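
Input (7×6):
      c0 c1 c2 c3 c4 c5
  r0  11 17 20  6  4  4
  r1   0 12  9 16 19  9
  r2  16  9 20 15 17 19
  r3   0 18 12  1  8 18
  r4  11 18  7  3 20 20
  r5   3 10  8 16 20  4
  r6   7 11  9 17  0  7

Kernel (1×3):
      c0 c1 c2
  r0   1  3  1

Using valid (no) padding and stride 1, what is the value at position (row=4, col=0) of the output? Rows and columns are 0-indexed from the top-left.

72

The receptive field on the input at this output position is [11 18 7]. Elementwise product with the kernel and sum: 11·1 + 18·3 + 7·1.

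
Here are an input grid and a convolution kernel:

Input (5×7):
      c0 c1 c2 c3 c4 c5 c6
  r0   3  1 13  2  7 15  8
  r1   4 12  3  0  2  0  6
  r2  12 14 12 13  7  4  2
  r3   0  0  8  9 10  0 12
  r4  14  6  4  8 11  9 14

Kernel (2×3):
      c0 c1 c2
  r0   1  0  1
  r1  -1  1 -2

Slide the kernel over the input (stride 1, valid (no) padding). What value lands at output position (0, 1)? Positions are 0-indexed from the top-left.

-6

The receptive field on the input at this output position is [1 13 2 / 12 3 0]. Elementwise product with the kernel and sum: 1·1 + 2·1 + 12·-1 + 3·1 + 0·-2.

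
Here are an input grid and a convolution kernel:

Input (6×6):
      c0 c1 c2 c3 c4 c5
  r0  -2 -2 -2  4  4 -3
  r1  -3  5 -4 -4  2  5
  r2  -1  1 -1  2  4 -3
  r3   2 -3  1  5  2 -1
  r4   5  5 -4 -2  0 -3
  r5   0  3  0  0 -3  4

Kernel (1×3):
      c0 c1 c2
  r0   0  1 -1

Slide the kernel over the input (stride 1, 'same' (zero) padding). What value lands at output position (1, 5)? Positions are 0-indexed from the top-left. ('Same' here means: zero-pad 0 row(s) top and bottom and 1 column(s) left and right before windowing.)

The receptive field on the zero-padded input at this output position is [2 5 0]. Elementwise product with the kernel and sum: 5·1 + 0·-1.

5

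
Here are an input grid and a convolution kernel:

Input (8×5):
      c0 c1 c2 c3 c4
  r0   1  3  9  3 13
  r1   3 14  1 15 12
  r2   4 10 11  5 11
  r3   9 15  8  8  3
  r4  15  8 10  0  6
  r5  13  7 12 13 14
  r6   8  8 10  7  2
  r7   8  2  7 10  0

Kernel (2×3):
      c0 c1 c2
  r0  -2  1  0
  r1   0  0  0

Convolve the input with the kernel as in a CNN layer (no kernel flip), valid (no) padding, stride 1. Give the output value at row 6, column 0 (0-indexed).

-8

The receptive field on the input at this output position is [8 8 10 / 8 2 7]. Elementwise product with the kernel and sum: 8·-2 + 8·1.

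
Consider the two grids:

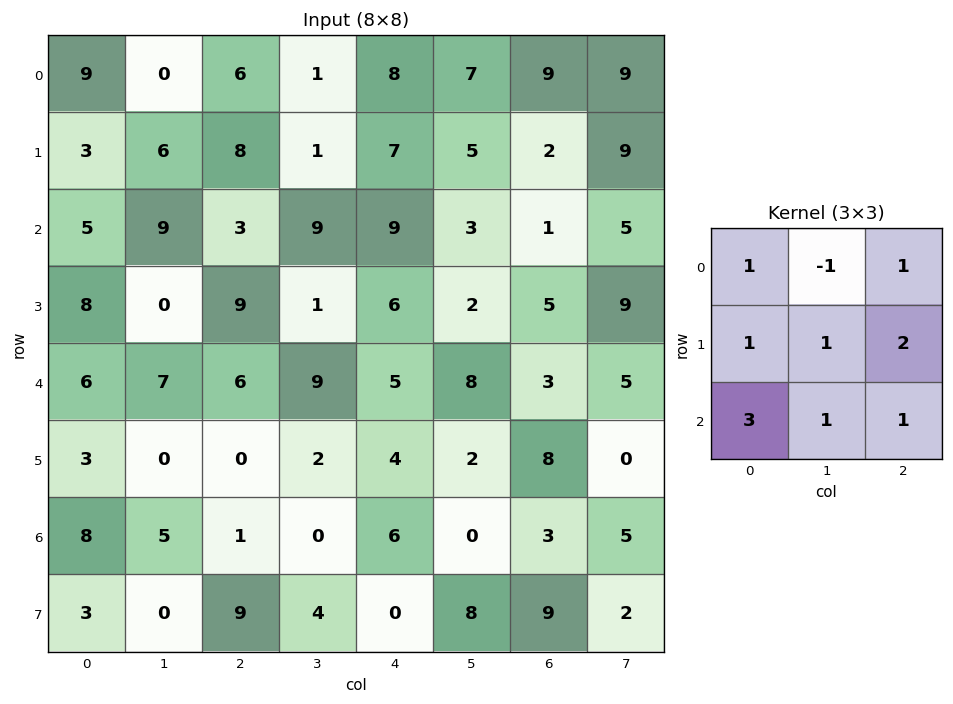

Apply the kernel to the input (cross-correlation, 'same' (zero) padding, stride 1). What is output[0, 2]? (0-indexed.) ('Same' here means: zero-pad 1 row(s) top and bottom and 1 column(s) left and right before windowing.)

35

The receptive field on the zero-padded input at this output position is [0 0 0 / 0 6 1 / 6 8 1]. Elementwise product with the kernel and sum: 0·1 + 0·-1 + 0·1 + 0·1 + 6·1 + 1·2 + 6·3 + 8·1 + 1·1.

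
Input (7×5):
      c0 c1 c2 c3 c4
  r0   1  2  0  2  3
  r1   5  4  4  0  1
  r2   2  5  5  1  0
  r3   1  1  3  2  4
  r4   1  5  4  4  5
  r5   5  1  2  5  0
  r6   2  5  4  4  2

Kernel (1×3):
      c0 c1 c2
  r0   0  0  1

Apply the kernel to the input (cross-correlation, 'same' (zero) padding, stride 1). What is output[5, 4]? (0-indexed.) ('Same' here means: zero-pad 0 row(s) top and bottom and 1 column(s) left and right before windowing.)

The receptive field on the zero-padded input at this output position is [5 0 0]. Elementwise product with the kernel and sum: 0·1.

0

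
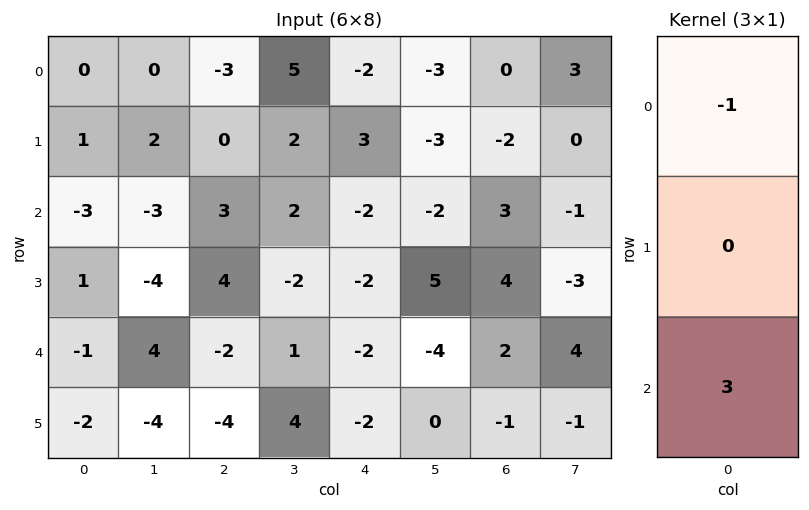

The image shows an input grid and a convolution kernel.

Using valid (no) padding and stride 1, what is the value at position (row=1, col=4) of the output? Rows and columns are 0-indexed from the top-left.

-9

The receptive field on the input at this output position is [3 / -2 / -2]. Elementwise product with the kernel and sum: 3·-1 + -2·3.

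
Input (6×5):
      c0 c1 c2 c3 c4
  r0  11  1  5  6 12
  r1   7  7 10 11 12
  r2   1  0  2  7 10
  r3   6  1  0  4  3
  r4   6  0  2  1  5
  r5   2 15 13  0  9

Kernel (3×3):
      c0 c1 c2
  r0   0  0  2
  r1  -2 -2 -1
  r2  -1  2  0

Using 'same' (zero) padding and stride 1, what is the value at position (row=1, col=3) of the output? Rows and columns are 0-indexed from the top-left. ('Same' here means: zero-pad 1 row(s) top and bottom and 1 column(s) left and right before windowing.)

-18

The receptive field on the zero-padded input at this output position is [5 6 12 / 10 11 12 / 2 7 10]. Elementwise product with the kernel and sum: 12·2 + 10·-2 + 11·-2 + 12·-1 + 2·-1 + 7·2.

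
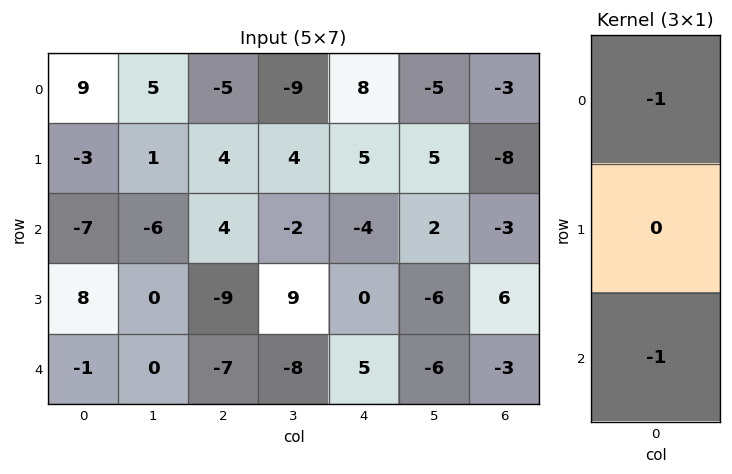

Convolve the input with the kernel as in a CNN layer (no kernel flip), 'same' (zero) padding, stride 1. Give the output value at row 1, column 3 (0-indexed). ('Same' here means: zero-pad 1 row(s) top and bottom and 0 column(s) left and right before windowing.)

11

The receptive field on the zero-padded input at this output position is [-9 / 4 / -2]. Elementwise product with the kernel and sum: -9·-1 + -2·-1.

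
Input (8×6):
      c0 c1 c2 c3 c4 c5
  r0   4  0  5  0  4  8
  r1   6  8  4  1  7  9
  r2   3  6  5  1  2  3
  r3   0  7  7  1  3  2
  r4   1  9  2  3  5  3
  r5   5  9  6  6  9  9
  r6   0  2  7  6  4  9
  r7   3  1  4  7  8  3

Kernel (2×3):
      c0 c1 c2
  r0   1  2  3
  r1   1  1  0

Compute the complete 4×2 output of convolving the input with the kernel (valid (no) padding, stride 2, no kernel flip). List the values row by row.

33 22
37 21
39 35
29 42

Output[0,0]: The receptive field on the input at this output position is [4 0 5 / 6 8 4]. Elementwise product with the kernel and sum: 4·1 + 0·2 + 5·3 + 6·1 + 8·1.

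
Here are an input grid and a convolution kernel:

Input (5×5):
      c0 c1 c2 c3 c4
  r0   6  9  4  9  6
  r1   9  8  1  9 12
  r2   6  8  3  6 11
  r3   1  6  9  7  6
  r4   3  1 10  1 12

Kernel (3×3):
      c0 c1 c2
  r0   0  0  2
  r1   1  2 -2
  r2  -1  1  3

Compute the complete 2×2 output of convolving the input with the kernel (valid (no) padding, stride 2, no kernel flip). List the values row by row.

42 43
29 60

Output[0,0]: The receptive field on the input at this output position is [6 9 4 / 9 8 1 / 6 8 3]. Elementwise product with the kernel and sum: 4·2 + 9·1 + 8·2 + 1·-2 + 6·-1 + 8·1 + 3·3.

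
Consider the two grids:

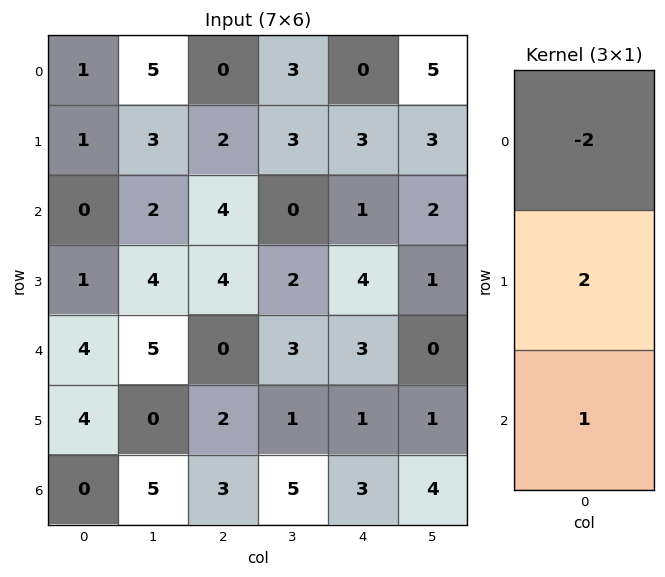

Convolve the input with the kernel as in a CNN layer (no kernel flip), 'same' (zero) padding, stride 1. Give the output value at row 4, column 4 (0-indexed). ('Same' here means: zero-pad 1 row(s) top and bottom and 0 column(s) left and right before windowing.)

-1

The receptive field on the zero-padded input at this output position is [4 / 3 / 1]. Elementwise product with the kernel and sum: 4·-2 + 3·2 + 1·1.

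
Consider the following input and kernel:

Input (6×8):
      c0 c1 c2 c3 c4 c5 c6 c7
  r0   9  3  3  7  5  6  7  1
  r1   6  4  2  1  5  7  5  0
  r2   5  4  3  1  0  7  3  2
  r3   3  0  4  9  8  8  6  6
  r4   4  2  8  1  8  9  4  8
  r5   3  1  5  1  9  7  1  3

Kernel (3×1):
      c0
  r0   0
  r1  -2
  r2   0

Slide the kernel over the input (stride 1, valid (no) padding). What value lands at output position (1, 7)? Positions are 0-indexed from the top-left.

The receptive field on the input at this output position is [0 / 2 / 6]. Elementwise product with the kernel and sum: 2·-2.

-4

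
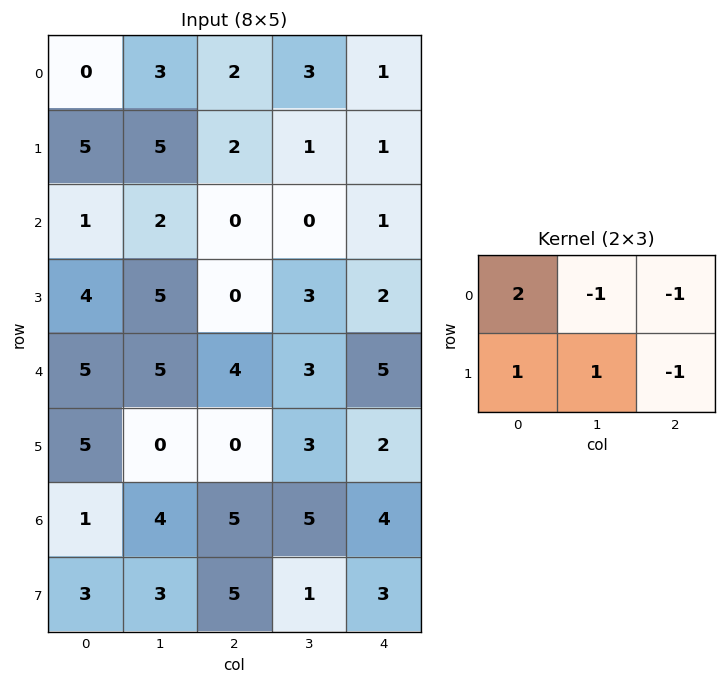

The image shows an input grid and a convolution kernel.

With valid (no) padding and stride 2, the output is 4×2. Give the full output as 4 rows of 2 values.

Output[0,0]: The receptive field on the input at this output position is [0 3 2 / 5 5 2]. Elementwise product with the kernel and sum: 0·2 + 3·-1 + 2·-1 + 5·1 + 5·1 + 2·-1.
Output[0,1]: The receptive field on the input at this output position is [2 3 1 / 2 1 1]. Elementwise product with the kernel and sum: 2·2 + 3·-1 + 1·-1 + 2·1 + 1·1 + 1·-1.

3 2
9 0
6 1
-6 4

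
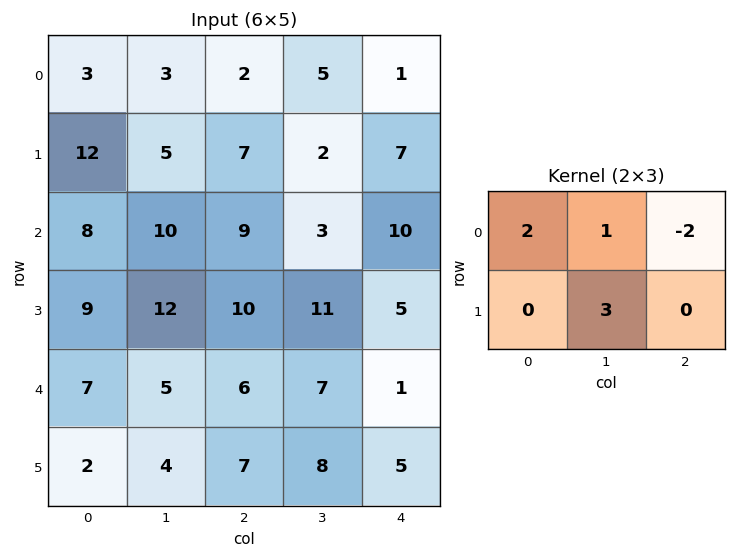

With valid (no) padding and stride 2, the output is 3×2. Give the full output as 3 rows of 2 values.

Output[0,0]: The receptive field on the input at this output position is [3 3 2 / 12 5 7]. Elementwise product with the kernel and sum: 3·2 + 3·1 + 2·-2 + 5·3.

20 13
44 34
19 41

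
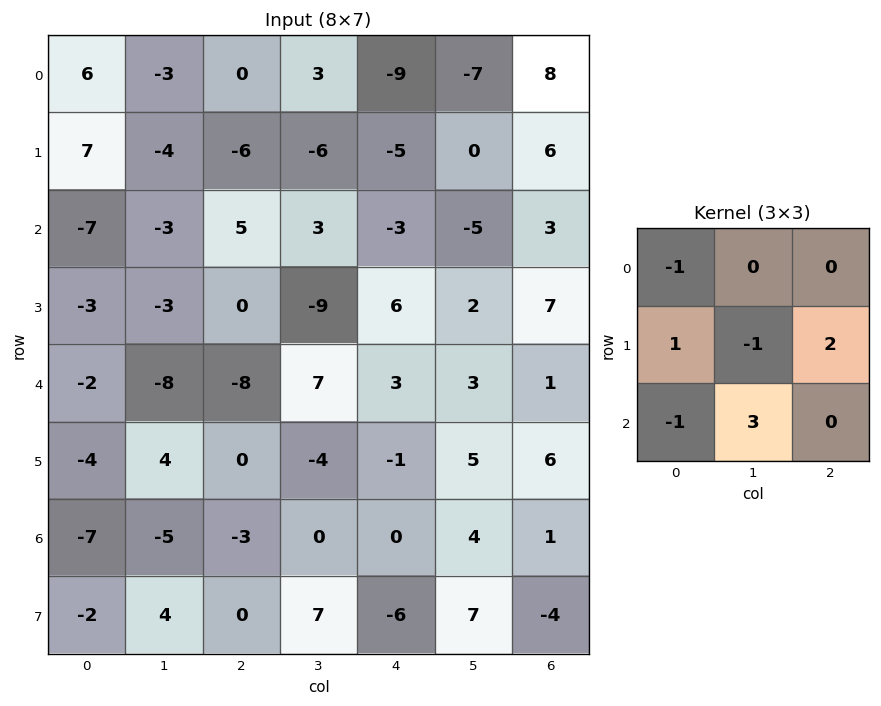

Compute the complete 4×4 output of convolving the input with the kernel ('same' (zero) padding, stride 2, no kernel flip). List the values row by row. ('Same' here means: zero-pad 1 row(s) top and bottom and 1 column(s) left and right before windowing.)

Output[0,0]: The receptive field on the zero-padded input at this output position is [0 0 0 / 0 6 -3 / 0 7 -4]. Elementwise product with the kernel and sum: 0·-1 + 0·1 + 6·-1 + -3·2 + 0·-1 + 7·3.

9 -11 -11 3
-8 5 29 11
-26 13 20 13
-9 -10 -13 -21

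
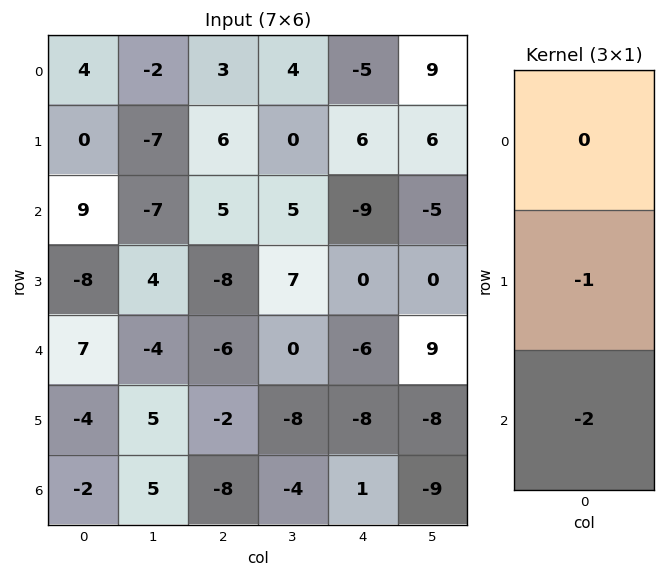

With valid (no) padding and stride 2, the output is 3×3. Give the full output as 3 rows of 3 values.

Output[0,0]: The receptive field on the input at this output position is [4 / 0 / 9]. Elementwise product with the kernel and sum: 0·-1 + 9·-2.
Output[0,1]: The receptive field on the input at this output position is [3 / 6 / 5]. Elementwise product with the kernel and sum: 6·-1 + 5·-2.

-18 -16 12
-6 20 12
8 18 6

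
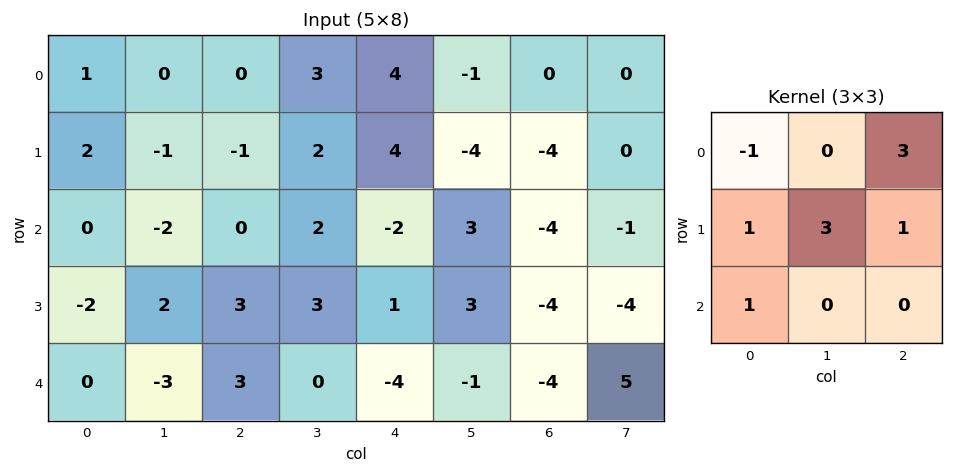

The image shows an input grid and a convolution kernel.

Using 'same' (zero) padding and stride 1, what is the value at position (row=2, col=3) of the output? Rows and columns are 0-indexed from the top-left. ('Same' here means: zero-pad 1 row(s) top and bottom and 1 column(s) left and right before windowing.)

20

The receptive field on the zero-padded input at this output position is [-1 2 4 / 0 2 -2 / 3 3 1]. Elementwise product with the kernel and sum: -1·-1 + 4·3 + 0·1 + 2·3 + -2·1 + 3·1.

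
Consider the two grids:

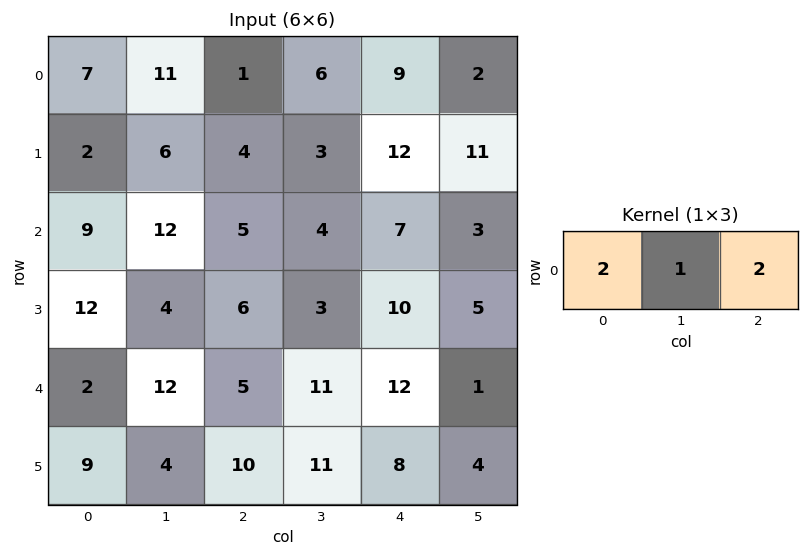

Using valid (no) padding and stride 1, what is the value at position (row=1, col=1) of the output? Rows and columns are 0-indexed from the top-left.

The receptive field on the input at this output position is [6 4 3]. Elementwise product with the kernel and sum: 6·2 + 4·1 + 3·2.

22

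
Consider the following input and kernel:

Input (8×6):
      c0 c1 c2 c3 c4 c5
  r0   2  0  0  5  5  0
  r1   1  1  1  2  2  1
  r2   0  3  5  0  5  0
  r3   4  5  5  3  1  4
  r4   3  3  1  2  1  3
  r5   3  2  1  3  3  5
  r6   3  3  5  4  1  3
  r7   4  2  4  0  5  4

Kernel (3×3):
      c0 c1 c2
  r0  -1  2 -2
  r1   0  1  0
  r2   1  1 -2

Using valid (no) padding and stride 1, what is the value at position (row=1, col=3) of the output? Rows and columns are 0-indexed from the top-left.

1

The receptive field on the input at this output position is [2 2 1 / 0 5 0 / 3 1 4]. Elementwise product with the kernel and sum: 2·-1 + 2·2 + 1·-2 + 5·1 + 3·1 + 1·1 + 4·-2.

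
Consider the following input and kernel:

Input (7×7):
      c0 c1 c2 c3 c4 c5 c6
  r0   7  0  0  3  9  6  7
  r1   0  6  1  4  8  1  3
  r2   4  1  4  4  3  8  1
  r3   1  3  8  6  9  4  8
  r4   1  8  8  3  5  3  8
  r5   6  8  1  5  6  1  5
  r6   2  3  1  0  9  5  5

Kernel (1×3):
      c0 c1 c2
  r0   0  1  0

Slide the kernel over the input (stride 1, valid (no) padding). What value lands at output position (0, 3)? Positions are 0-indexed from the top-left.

The receptive field on the input at this output position is [3 9 6]. Elementwise product with the kernel and sum: 9·1.

9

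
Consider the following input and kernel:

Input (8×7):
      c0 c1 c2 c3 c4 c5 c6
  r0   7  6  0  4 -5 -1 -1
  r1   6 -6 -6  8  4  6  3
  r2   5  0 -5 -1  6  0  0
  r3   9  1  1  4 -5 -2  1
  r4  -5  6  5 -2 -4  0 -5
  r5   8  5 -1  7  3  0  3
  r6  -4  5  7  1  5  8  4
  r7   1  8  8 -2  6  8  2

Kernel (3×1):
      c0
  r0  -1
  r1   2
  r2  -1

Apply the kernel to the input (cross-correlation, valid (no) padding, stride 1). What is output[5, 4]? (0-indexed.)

1

The receptive field on the input at this output position is [3 / 5 / 6]. Elementwise product with the kernel and sum: 3·-1 + 5·2 + 6·-1.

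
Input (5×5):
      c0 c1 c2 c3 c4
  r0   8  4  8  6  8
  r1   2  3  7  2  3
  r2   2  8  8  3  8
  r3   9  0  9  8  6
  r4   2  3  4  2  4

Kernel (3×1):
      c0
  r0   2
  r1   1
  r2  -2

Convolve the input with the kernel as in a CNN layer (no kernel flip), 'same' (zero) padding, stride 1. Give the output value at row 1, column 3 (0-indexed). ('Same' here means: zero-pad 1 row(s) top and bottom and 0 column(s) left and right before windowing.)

8

The receptive field on the zero-padded input at this output position is [6 / 2 / 3]. Elementwise product with the kernel and sum: 6·2 + 2·1 + 3·-2.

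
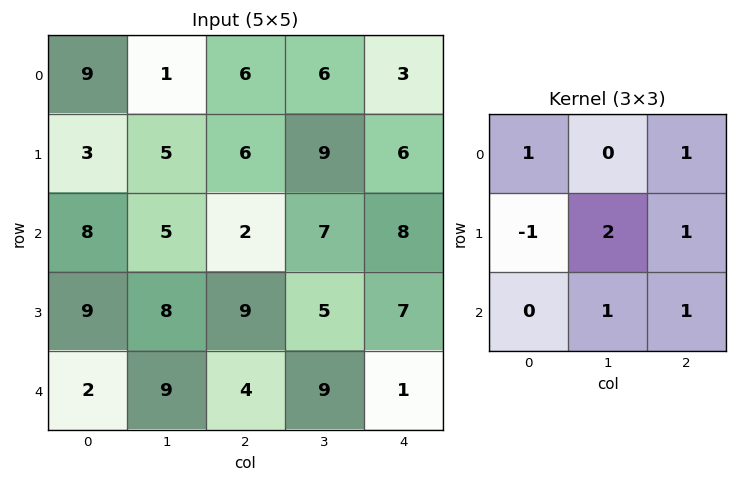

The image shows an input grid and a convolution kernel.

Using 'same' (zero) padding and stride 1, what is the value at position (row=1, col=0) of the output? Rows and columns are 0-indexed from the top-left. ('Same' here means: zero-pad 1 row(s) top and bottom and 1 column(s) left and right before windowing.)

The receptive field on the zero-padded input at this output position is [0 9 1 / 0 3 5 / 0 8 5]. Elementwise product with the kernel and sum: 0·1 + 1·1 + 0·-1 + 3·2 + 5·1 + 8·1 + 5·1.

25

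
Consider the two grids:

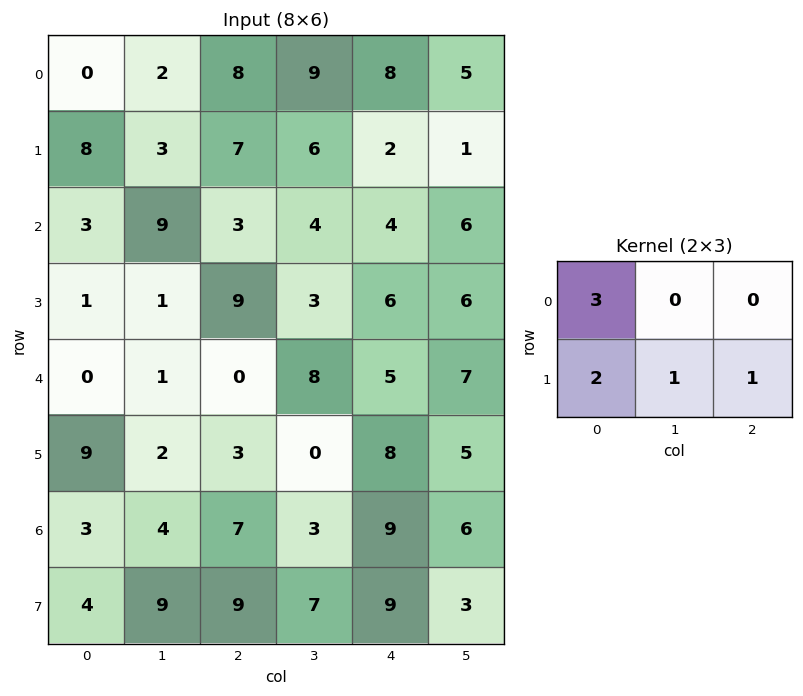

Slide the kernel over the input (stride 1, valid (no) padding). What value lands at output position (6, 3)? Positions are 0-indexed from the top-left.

35

The receptive field on the input at this output position is [3 9 6 / 7 9 3]. Elementwise product with the kernel and sum: 3·3 + 7·2 + 9·1 + 3·1.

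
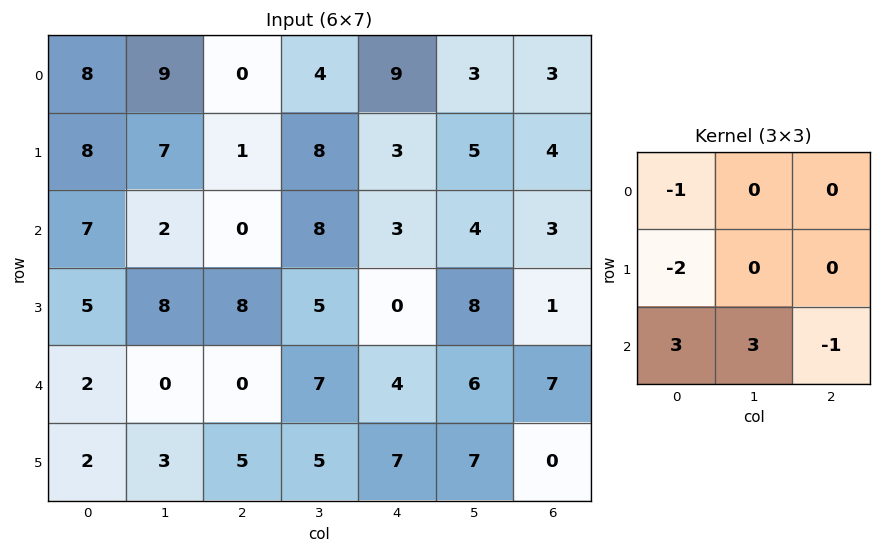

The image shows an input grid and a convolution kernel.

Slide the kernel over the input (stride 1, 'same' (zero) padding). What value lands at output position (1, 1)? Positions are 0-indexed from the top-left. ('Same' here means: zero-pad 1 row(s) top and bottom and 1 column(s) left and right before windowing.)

The receptive field on the zero-padded input at this output position is [8 9 0 / 8 7 1 / 7 2 0]. Elementwise product with the kernel and sum: 8·-1 + 8·-2 + 7·3 + 2·3 + 0·-1.

3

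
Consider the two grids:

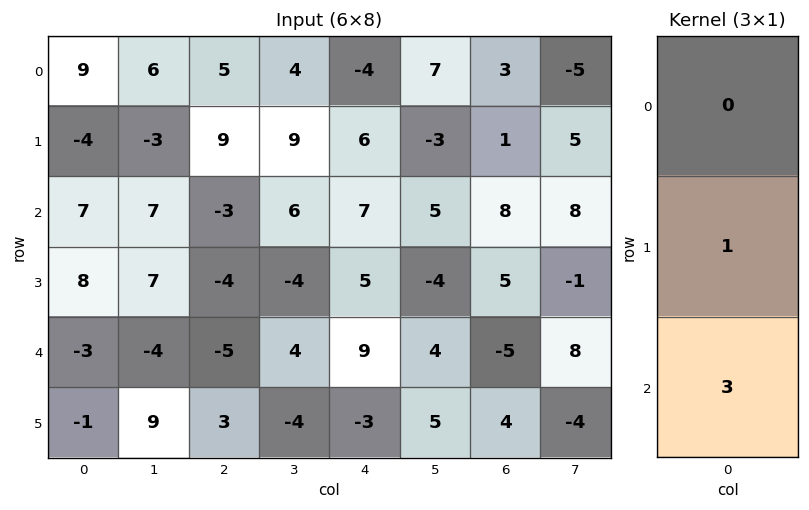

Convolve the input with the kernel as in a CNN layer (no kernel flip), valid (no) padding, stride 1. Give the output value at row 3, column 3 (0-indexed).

-8

The receptive field on the input at this output position is [-4 / 4 / -4]. Elementwise product with the kernel and sum: 4·1 + -4·3.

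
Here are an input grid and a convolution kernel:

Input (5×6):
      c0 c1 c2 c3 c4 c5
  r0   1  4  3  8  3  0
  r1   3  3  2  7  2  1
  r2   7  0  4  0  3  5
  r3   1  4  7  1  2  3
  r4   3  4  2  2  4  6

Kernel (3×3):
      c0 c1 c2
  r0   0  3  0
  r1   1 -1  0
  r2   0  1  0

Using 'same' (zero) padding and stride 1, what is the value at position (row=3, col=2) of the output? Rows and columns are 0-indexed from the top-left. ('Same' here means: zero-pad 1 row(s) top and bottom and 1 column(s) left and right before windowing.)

11

The receptive field on the zero-padded input at this output position is [0 4 0 / 4 7 1 / 4 2 2]. Elementwise product with the kernel and sum: 4·3 + 4·1 + 7·-1 + 2·1.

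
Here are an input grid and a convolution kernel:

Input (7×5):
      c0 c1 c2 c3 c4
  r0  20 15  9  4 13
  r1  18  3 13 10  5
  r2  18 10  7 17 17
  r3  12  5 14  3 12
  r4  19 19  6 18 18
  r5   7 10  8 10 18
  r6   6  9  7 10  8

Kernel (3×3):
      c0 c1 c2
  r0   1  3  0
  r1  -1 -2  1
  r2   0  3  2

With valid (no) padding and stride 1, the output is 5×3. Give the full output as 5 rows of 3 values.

98 78 78
39 83 52
109 55 140
22 78 65
98 62 96

Output[0,0]: The receptive field on the input at this output position is [20 15 9 / 18 3 13 / 18 10 7]. Elementwise product with the kernel and sum: 20·1 + 15·3 + 18·-1 + 3·-2 + 13·1 + 10·3 + 7·2.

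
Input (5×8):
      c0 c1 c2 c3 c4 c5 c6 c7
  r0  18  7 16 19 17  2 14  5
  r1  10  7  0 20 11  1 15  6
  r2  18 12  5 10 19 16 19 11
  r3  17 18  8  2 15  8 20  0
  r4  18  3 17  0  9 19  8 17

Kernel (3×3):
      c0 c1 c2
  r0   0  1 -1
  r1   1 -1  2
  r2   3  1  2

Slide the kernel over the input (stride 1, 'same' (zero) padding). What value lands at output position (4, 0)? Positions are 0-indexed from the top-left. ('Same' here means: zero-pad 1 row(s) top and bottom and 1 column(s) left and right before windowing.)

The receptive field on the zero-padded input at this output position is [0 17 18 / 0 18 3 / 0 0 0]. Elementwise product with the kernel and sum: 17·1 + 18·-1 + 0·1 + 18·-1 + 3·2 + 0·3 + 0·1 + 0·2.

-13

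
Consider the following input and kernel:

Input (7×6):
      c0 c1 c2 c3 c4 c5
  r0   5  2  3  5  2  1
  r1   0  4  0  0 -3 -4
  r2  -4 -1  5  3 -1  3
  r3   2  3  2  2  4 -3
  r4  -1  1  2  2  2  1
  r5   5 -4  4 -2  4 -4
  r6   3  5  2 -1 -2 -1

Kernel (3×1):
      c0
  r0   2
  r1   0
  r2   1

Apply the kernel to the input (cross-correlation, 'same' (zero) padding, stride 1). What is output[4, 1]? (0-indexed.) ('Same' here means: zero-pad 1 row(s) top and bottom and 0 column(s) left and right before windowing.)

2

The receptive field on the zero-padded input at this output position is [3 / 1 / -4]. Elementwise product with the kernel and sum: 3·2 + -4·1.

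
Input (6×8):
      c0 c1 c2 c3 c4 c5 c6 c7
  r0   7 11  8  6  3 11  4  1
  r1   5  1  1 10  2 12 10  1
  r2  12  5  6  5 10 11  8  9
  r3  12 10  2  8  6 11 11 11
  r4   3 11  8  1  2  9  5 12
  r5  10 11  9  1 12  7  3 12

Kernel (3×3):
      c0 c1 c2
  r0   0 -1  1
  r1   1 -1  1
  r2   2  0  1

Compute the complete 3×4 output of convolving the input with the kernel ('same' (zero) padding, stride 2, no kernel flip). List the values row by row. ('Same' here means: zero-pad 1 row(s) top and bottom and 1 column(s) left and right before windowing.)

Output[0,0]: The receptive field on the zero-padded input at this output position is [0 0 0 / 0 7 11 / 0 5 1]. Elementwise product with the kernel and sum: 0·-1 + 0·1 + 0·1 + 7·-1 + 11·1 + 0·2 + 1·1.

5 21 46 33
-1 41 43 36
17 33 22 42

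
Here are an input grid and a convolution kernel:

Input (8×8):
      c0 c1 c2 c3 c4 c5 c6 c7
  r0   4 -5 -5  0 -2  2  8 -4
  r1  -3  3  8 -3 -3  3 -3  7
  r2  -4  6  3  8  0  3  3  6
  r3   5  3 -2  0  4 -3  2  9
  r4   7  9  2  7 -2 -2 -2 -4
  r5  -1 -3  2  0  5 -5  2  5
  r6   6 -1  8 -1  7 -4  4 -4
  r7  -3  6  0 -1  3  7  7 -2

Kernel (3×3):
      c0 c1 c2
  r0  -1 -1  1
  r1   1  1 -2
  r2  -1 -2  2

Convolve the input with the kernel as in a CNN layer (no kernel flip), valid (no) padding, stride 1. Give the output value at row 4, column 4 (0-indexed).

The receptive field on the input at this output position is [-2 -2 -2 / 5 -5 2 / 7 -4 4]. Elementwise product with the kernel and sum: -2·-1 + -2·-1 + -2·1 + 5·1 + -5·1 + 2·-2 + 7·-1 + -4·-2 + 4·2.

7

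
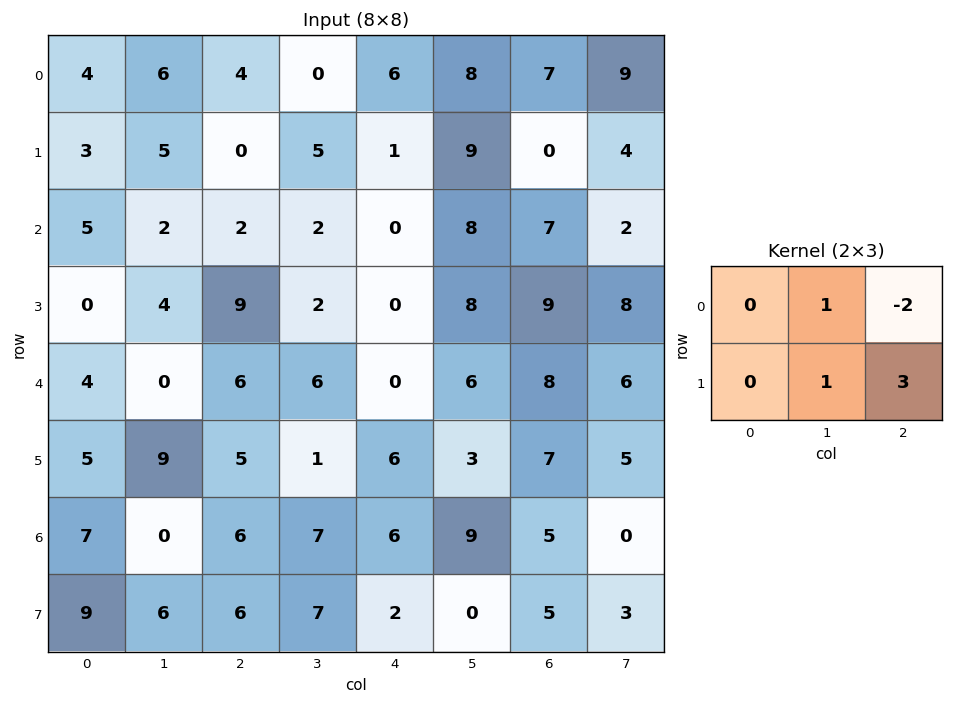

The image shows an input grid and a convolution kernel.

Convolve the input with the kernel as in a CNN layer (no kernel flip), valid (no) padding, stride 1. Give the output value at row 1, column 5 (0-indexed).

5

The receptive field on the input at this output position is [9 0 4 / 8 7 2]. Elementwise product with the kernel and sum: 0·1 + 4·-2 + 7·1 + 2·3.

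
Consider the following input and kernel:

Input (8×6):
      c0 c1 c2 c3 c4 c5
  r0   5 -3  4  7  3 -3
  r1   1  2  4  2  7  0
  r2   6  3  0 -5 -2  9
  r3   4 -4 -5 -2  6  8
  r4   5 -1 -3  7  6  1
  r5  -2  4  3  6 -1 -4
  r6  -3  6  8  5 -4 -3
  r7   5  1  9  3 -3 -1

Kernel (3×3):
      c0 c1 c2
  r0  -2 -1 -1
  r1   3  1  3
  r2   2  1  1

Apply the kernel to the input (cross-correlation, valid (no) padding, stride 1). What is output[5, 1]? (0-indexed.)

The receptive field on the input at this output position is [4 3 6 / 6 8 5 / 1 9 3]. Elementwise product with the kernel and sum: 4·-2 + 3·-1 + 6·-1 + 6·3 + 8·1 + 5·3 + 1·2 + 9·1 + 3·1.

38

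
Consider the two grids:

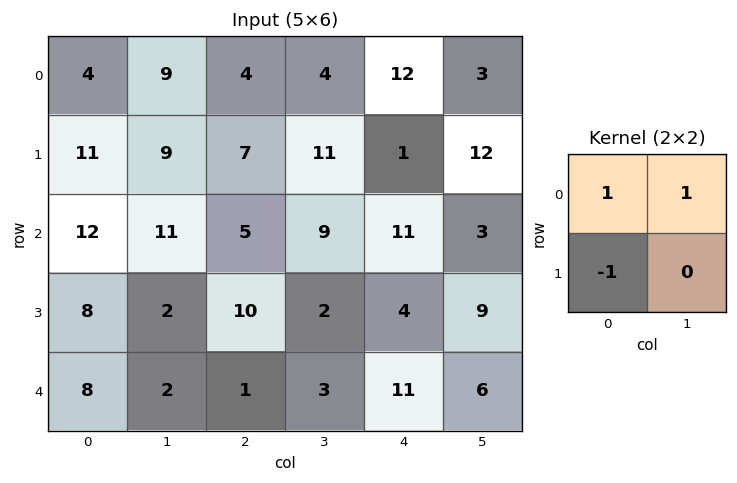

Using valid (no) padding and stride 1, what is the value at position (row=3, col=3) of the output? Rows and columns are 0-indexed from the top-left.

The receptive field on the input at this output position is [2 4 / 3 11]. Elementwise product with the kernel and sum: 2·1 + 4·1 + 3·-1.

3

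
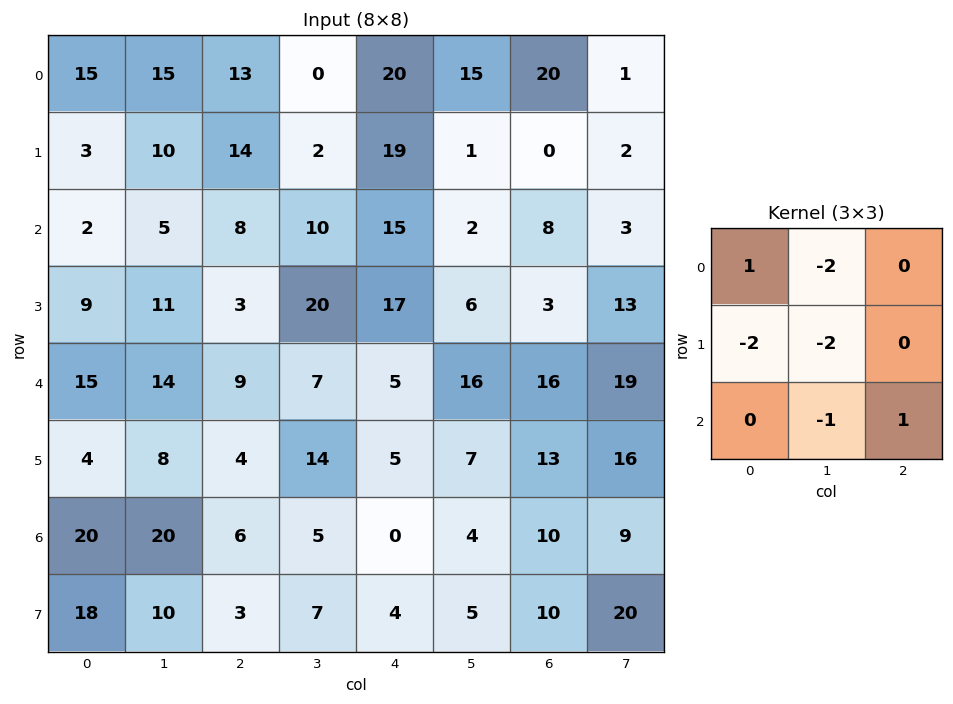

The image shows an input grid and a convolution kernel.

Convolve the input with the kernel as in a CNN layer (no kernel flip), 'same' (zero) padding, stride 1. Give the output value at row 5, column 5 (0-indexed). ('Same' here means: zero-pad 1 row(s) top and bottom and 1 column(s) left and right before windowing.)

The receptive field on the zero-padded input at this output position is [5 16 16 / 5 7 13 / 0 4 10]. Elementwise product with the kernel and sum: 5·1 + 16·-2 + 5·-2 + 7·-2 + 4·-1 + 10·1.

-45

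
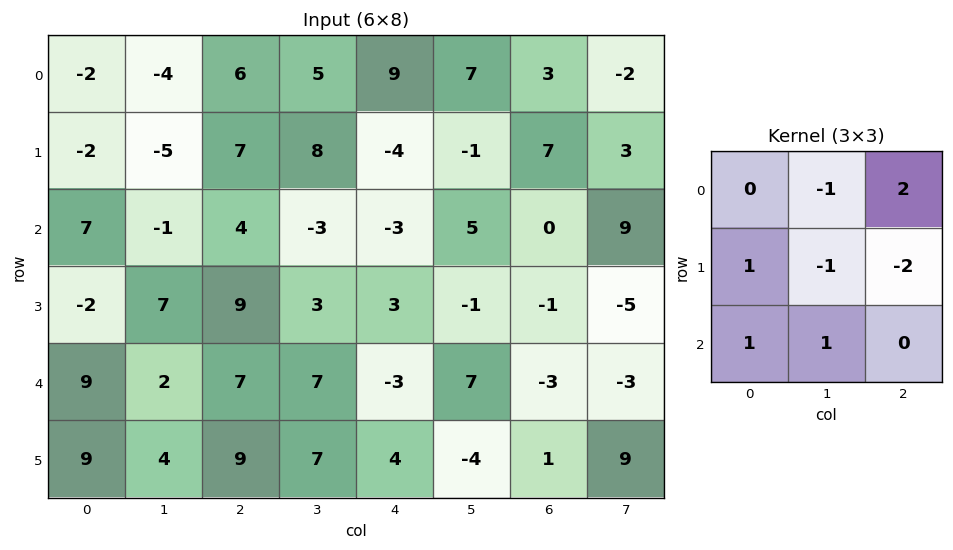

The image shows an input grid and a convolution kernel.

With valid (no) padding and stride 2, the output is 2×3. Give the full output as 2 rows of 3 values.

11 21 -16
-7 11 5

Output[0,0]: The receptive field on the input at this output position is [-2 -4 6 / -2 -5 7 / 7 -1 4]. Elementwise product with the kernel and sum: -4·-1 + 6·2 + -2·1 + -5·-1 + 7·-2 + 7·1 + -1·1.
Output[0,1]: The receptive field on the input at this output position is [6 5 9 / 7 8 -4 / 4 -3 -3]. Elementwise product with the kernel and sum: 5·-1 + 9·2 + 7·1 + 8·-1 + -4·-2 + 4·1 + -3·1.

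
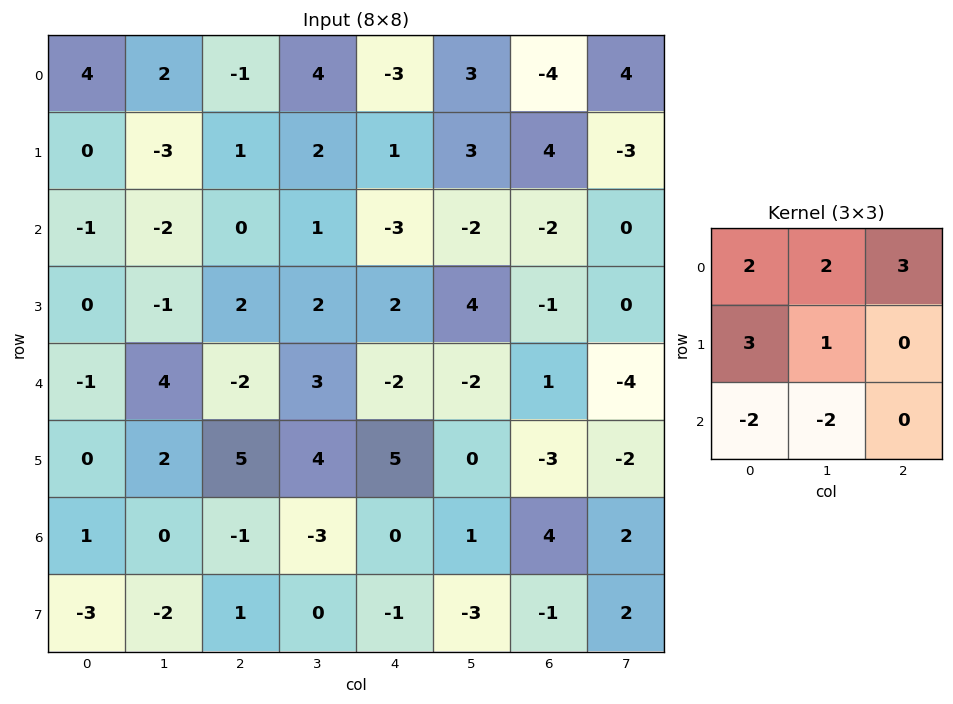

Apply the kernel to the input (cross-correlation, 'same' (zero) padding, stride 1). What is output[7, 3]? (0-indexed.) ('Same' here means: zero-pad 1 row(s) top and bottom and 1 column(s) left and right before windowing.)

The receptive field on the zero-padded input at this output position is [-1 -3 0 / 1 0 -1 / 0 0 0]. Elementwise product with the kernel and sum: -1·2 + -3·2 + 0·3 + 1·3 + 0·1 + 0·-2 + 0·-2.

-5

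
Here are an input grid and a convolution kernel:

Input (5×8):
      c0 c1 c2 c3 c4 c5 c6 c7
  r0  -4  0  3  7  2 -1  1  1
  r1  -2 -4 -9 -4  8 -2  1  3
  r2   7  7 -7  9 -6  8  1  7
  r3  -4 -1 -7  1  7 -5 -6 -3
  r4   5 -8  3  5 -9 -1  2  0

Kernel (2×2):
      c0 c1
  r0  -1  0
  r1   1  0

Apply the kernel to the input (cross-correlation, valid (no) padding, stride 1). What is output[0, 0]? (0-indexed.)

The receptive field on the input at this output position is [-4 0 / -2 -4]. Elementwise product with the kernel and sum: -4·-1 + -2·1.

2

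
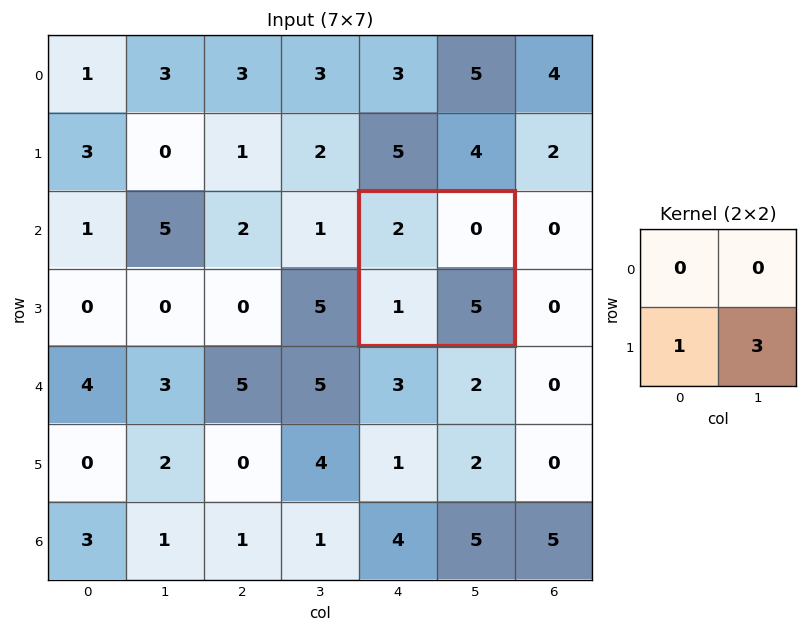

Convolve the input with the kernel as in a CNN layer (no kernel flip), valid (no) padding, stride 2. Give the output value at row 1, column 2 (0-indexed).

The receptive field on the input at this output position is [2 0 / 1 5]. Elementwise product with the kernel and sum: 1·1 + 5·3.

16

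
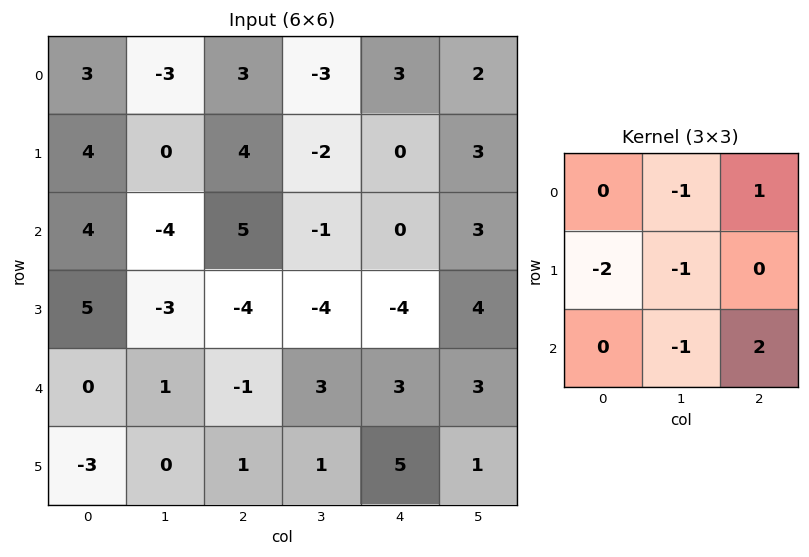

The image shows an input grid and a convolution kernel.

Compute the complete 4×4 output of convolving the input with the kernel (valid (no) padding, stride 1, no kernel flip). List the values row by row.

12 -17 1 9
-5 -7 -11 17
-1 11 16 18
0 0 8 -4

Output[0,0]: The receptive field on the input at this output position is [3 -3 3 / 4 0 4 / 4 -4 5]. Elementwise product with the kernel and sum: -3·-1 + 3·1 + 4·-2 + 0·-1 + -4·-1 + 5·2.
Output[0,1]: The receptive field on the input at this output position is [-3 3 -3 / 0 4 -2 / -4 5 -1]. Elementwise product with the kernel and sum: 3·-1 + -3·1 + 0·-2 + 4·-1 + 5·-1 + -1·2.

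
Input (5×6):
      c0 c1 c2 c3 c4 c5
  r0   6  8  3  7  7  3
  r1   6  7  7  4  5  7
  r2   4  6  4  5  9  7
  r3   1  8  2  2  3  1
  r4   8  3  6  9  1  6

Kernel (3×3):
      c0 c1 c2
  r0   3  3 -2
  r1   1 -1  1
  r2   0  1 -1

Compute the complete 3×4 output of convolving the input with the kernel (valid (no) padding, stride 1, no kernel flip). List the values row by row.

Output[0,0]: The receptive field on the input at this output position is [6 8 3 / 6 7 7 / 4 6 4]. Elementwise product with the kernel and sum: 6·3 + 8·3 + 3·-2 + 6·1 + 7·-1 + 7·1 + 6·1 + 4·-1.

44 22 20 44
33 41 30 18
14 25 20 23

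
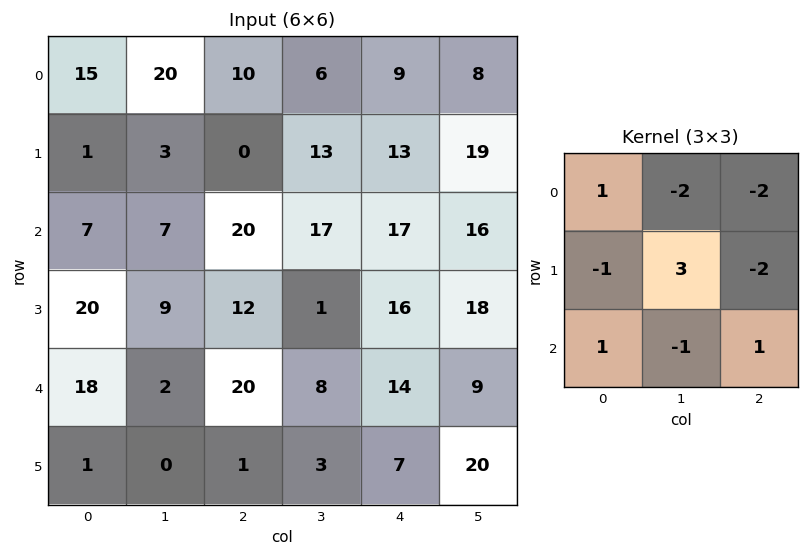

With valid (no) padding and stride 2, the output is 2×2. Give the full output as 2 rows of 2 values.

Output[0,0]: The receptive field on the input at this output position is [15 20 10 / 1 3 0 / 7 7 20]. Elementwise product with the kernel and sum: 15·1 + 20·-2 + 10·-2 + 1·-1 + 3·3 + 0·-2 + 7·1 + 7·-1 + 20·1.

-17 13
-28 -63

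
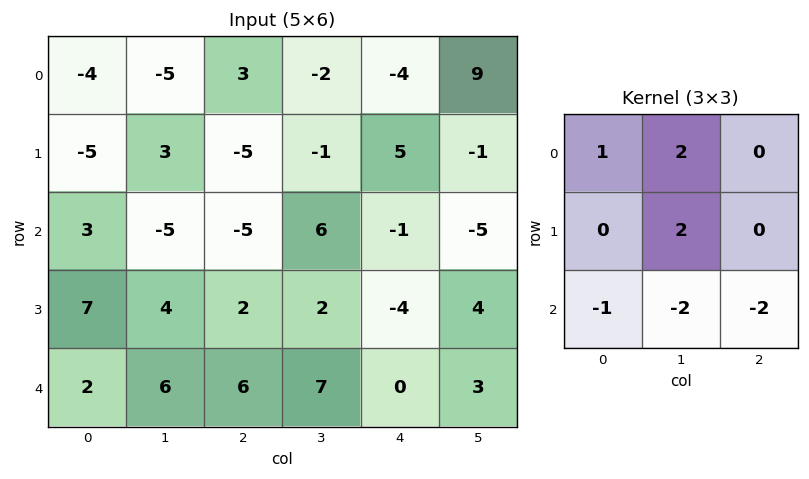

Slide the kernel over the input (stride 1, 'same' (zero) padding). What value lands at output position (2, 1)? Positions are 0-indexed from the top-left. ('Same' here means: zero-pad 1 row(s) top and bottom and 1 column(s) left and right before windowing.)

The receptive field on the zero-padded input at this output position is [-5 3 -5 / 3 -5 -5 / 7 4 2]. Elementwise product with the kernel and sum: -5·1 + 3·2 + -5·2 + 7·-1 + 4·-2 + 2·-2.

-28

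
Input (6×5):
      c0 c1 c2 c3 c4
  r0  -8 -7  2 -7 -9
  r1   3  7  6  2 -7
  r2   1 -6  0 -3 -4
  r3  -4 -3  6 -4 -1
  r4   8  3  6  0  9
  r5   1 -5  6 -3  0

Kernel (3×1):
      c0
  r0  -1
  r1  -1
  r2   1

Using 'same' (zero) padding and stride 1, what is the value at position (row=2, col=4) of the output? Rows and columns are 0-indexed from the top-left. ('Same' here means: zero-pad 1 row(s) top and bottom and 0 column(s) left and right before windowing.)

The receptive field on the zero-padded input at this output position is [-7 / -4 / -1]. Elementwise product with the kernel and sum: -7·-1 + -4·-1 + -1·1.

10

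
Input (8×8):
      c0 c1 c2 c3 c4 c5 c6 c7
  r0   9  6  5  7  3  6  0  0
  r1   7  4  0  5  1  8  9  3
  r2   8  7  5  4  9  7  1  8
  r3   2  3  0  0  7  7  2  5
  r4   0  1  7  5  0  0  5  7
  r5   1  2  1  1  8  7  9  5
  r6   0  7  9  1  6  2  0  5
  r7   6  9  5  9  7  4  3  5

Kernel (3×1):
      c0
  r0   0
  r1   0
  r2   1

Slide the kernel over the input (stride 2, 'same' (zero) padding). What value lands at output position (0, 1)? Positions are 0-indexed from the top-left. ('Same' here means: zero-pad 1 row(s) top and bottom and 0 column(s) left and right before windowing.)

The receptive field on the zero-padded input at this output position is [0 / 5 / 0]. Elementwise product with the kernel and sum: 0·1.

0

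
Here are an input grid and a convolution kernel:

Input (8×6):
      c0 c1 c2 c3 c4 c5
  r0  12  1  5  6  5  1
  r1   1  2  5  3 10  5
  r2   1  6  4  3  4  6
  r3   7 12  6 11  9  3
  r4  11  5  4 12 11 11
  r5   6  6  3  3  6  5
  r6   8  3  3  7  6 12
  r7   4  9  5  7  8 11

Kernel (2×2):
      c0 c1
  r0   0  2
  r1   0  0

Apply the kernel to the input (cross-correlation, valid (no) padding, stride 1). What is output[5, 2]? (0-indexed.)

6

The receptive field on the input at this output position is [3 3 / 3 7]. Elementwise product with the kernel and sum: 3·2.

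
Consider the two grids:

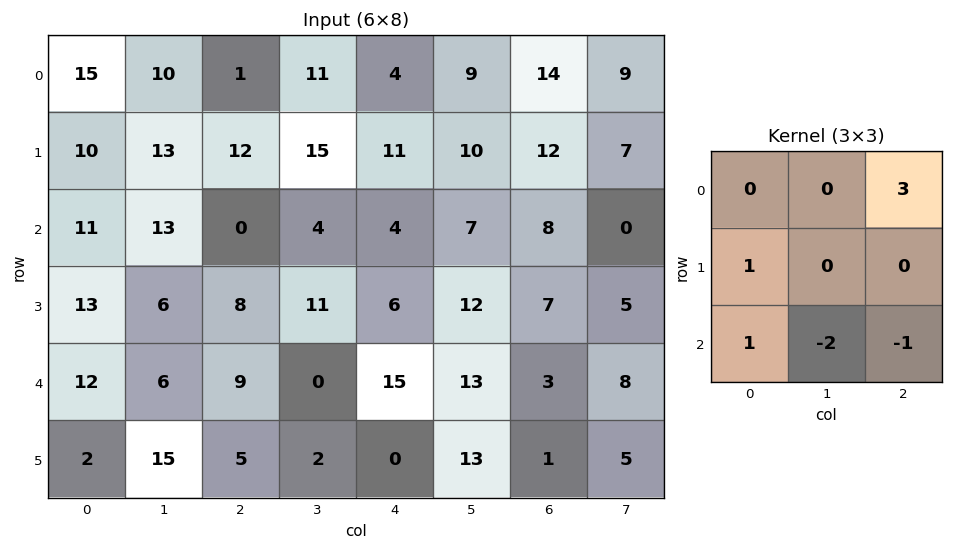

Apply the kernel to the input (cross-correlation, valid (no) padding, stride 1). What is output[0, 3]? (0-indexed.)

31

The receptive field on the input at this output position is [11 4 9 / 15 11 10 / 4 4 7]. Elementwise product with the kernel and sum: 9·3 + 15·1 + 4·1 + 4·-2 + 7·-1.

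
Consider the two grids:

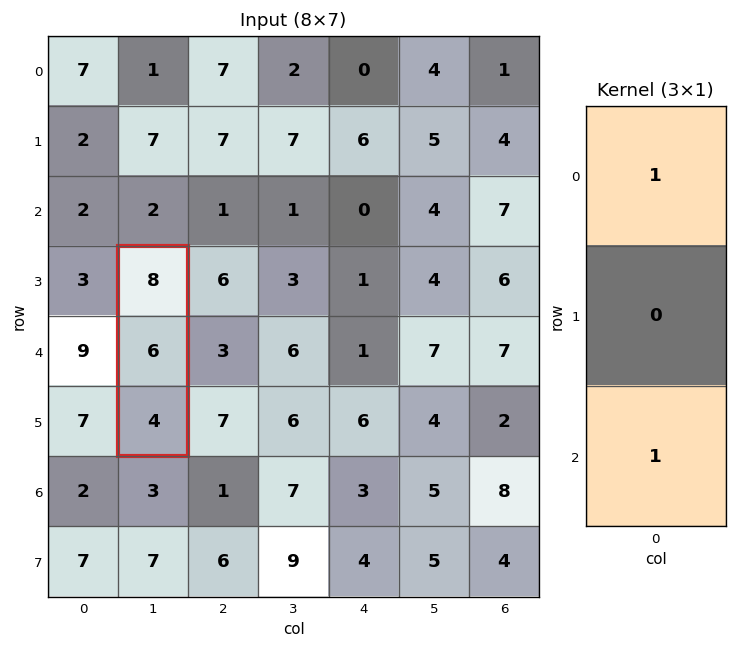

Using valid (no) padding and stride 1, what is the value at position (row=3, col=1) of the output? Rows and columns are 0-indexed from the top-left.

The receptive field on the input at this output position is [8 / 6 / 4]. Elementwise product with the kernel and sum: 8·1 + 4·1.

12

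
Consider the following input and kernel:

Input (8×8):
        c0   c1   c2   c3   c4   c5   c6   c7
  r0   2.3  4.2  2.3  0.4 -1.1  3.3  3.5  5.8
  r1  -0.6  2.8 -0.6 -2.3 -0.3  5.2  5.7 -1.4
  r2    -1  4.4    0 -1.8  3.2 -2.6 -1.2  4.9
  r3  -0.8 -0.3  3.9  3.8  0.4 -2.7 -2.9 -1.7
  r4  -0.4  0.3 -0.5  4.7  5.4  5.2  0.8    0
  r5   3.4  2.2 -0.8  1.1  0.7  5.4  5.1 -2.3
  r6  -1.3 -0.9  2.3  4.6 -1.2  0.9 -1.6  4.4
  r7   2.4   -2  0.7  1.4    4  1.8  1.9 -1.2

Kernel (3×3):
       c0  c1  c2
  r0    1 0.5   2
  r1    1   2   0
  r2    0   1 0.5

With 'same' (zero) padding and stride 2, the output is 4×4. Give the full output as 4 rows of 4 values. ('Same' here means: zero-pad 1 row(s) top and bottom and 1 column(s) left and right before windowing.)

Output[0,0]: The receptive field on the zero-padded input at this output position is [0 0 0 / 0 2.3 4.2 / 0 -0.6 2.8]. Elementwise product with the kernel and sum: 0·1 + 0·0.5 + 0·2 + 0·1 + 2.3·2 + -0.6·1 + 2.8·0.5.
Output[0,1]: The receptive field on the zero-padded input at this output position is [0 0 0 / 4.2 2.3 0.4 / 2.8 -0.6 -2.3]. Elementwise product with the kernel and sum: 0·1 + 0·0.5 + 0·2 + 4.2·1 + 2.3·2 + -0.6·1 + -2.3·0.5.

5.4 7.05 0.5 15.3
2.35 8.1 11.6 -3.5
2.7 8.3 17.5 3.2
4.9 9.1 19.35 2.35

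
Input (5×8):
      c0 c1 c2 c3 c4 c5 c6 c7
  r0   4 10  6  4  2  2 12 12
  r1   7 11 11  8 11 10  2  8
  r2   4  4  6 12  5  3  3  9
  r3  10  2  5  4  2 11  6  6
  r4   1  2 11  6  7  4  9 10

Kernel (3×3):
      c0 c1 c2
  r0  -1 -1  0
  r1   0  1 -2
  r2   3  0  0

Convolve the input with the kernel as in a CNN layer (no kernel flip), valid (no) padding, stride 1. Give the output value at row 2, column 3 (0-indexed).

The receptive field on the input at this output position is [12 5 3 / 4 2 11 / 6 7 4]. Elementwise product with the kernel and sum: 12·-1 + 5·-1 + 2·1 + 11·-2 + 6·3.

-19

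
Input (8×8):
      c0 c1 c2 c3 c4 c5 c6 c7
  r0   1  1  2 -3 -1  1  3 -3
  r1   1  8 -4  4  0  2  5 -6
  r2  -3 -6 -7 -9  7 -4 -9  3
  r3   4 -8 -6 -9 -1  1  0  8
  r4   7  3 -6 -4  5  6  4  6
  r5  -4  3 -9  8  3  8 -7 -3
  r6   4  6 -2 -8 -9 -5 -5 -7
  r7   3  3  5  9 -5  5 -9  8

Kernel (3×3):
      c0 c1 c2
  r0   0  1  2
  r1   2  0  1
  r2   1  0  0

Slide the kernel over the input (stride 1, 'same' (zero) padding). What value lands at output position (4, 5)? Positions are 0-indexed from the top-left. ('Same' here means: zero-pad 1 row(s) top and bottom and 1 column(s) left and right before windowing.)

18

The receptive field on the zero-padded input at this output position is [-1 1 0 / 5 6 4 / 3 8 -7]. Elementwise product with the kernel and sum: 1·1 + 0·2 + 5·2 + 4·1 + 3·1.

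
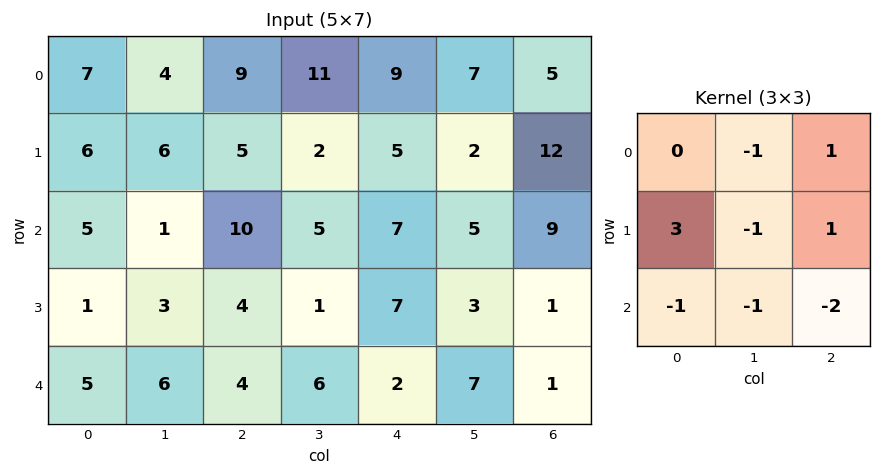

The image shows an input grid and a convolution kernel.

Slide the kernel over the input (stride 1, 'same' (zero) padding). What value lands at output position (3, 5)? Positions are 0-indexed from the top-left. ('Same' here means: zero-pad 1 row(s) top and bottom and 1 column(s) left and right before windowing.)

12

The receptive field on the zero-padded input at this output position is [7 5 9 / 7 3 1 / 2 7 1]. Elementwise product with the kernel and sum: 5·-1 + 9·1 + 7·3 + 3·-1 + 1·1 + 2·-1 + 7·-1 + 1·-2.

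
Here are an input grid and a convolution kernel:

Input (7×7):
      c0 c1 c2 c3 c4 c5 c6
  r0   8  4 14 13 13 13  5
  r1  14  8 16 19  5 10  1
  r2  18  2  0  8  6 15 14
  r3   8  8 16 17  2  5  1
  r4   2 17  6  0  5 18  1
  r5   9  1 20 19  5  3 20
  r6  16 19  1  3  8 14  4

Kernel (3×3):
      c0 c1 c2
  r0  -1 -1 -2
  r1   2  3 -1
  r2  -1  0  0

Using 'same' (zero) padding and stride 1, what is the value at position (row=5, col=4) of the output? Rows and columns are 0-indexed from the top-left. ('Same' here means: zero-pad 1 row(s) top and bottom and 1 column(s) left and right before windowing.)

6

The receptive field on the zero-padded input at this output position is [0 5 18 / 19 5 3 / 3 8 14]. Elementwise product with the kernel and sum: 0·-1 + 5·-1 + 18·-2 + 19·2 + 5·3 + 3·-1 + 3·-1.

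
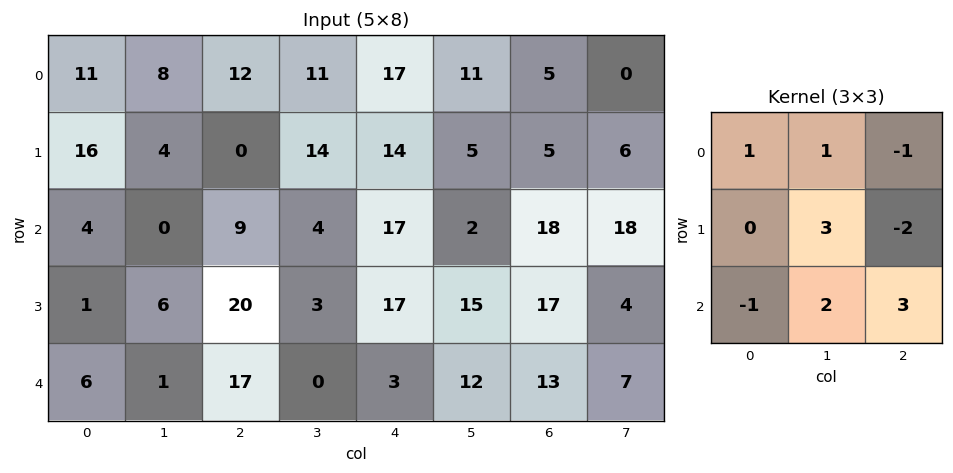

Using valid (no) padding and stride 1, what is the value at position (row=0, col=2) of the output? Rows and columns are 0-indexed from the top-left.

The receptive field on the input at this output position is [12 11 17 / 0 14 14 / 9 4 17]. Elementwise product with the kernel and sum: 12·1 + 11·1 + 17·-1 + 14·3 + 14·-2 + 9·-1 + 4·2 + 17·3.

70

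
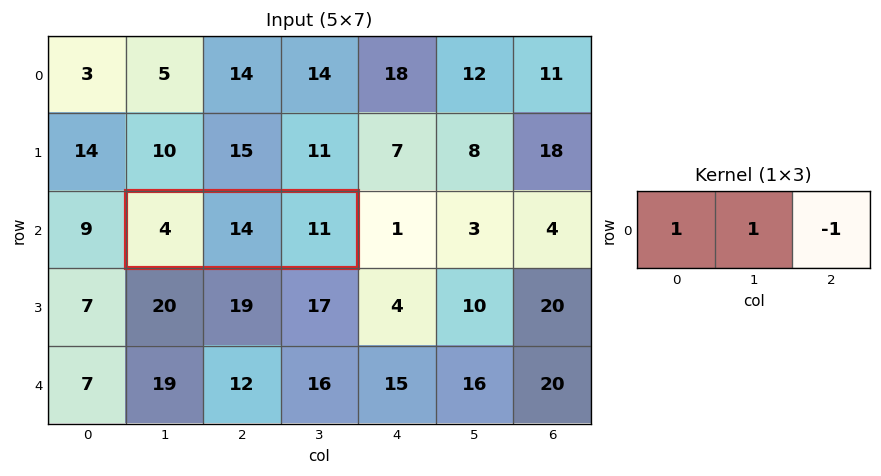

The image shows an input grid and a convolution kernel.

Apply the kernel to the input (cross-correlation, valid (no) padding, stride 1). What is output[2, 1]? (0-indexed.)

The receptive field on the input at this output position is [4 14 11]. Elementwise product with the kernel and sum: 4·1 + 14·1 + 11·-1.

7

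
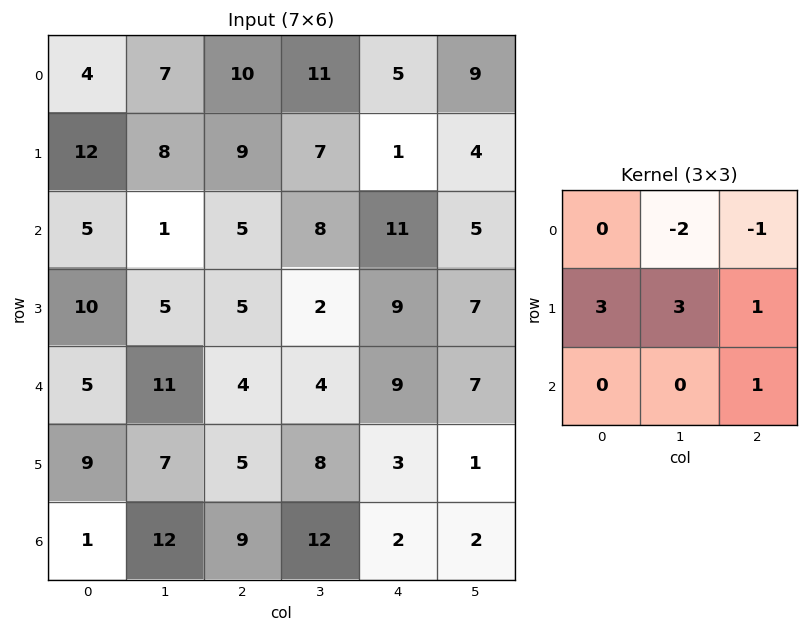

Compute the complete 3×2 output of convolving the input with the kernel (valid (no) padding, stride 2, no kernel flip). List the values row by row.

50 33
47 12
36 27

Output[0,0]: The receptive field on the input at this output position is [4 7 10 / 12 8 9 / 5 1 5]. Elementwise product with the kernel and sum: 7·-2 + 10·-1 + 12·3 + 8·3 + 9·1 + 5·1.
Output[0,1]: The receptive field on the input at this output position is [10 11 5 / 9 7 1 / 5 8 11]. Elementwise product with the kernel and sum: 11·-2 + 5·-1 + 9·3 + 7·3 + 1·1 + 11·1.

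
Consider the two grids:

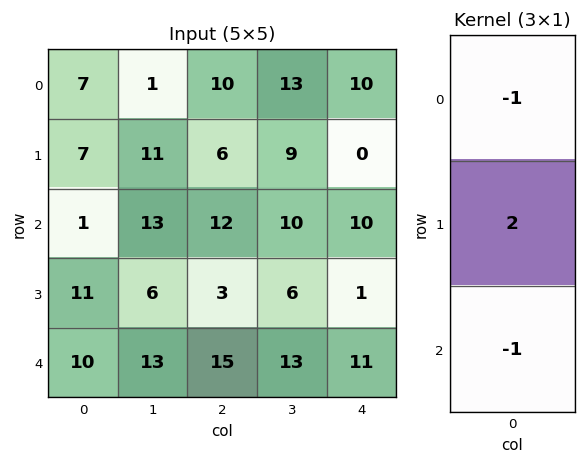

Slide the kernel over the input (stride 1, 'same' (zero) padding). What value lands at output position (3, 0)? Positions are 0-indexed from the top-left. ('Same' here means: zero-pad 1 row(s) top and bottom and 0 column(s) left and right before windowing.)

The receptive field on the zero-padded input at this output position is [1 / 11 / 10]. Elementwise product with the kernel and sum: 1·-1 + 11·2 + 10·-1.

11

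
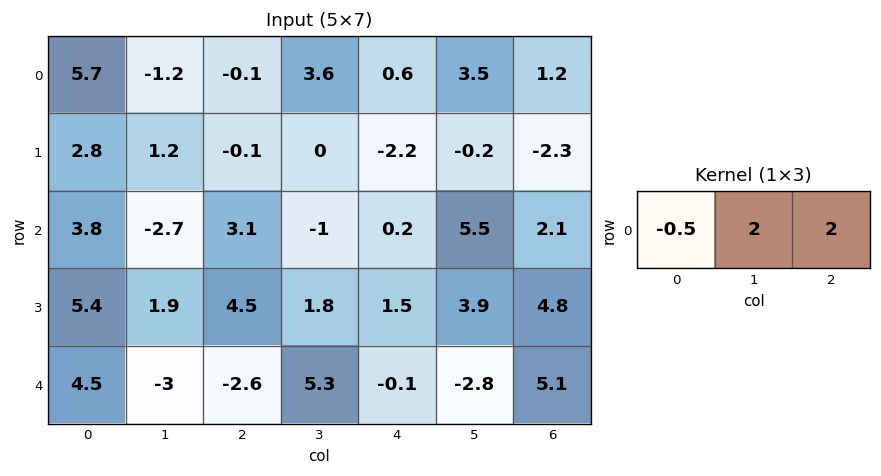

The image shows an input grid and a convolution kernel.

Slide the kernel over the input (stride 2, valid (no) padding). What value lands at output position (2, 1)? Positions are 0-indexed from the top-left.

11.7

The receptive field on the input at this output position is [-2.6 5.3 -0.1]. Elementwise product with the kernel and sum: -2.6·-0.5 + 5.3·2 + -0.1·2.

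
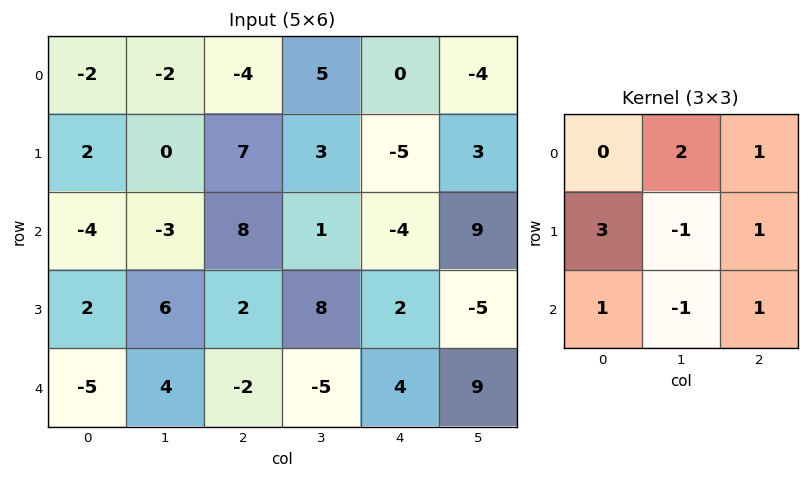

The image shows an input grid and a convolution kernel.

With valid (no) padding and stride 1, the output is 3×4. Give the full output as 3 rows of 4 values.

Output[0,0]: The receptive field on the input at this output position is [-2 -2 -4 / 2 0 7 / -4 -3 8]. Elementwise product with the kernel and sum: -2·2 + -4·1 + 2·3 + 0·-1 + 7·1 + -4·1 + -3·-1 + 8·1.
Output[0,1]: The receptive field on the input at this output position is [-2 -4 5 / 0 7 3 / -3 8 1]. Elementwise product with the kernel and sum: -4·2 + 5·1 + 0·3 + 7·-1 + 3·1 + -3·1 + 8·-1 + 1·1.

12 -17 26 27
4 13 16 10
-7 42 5 18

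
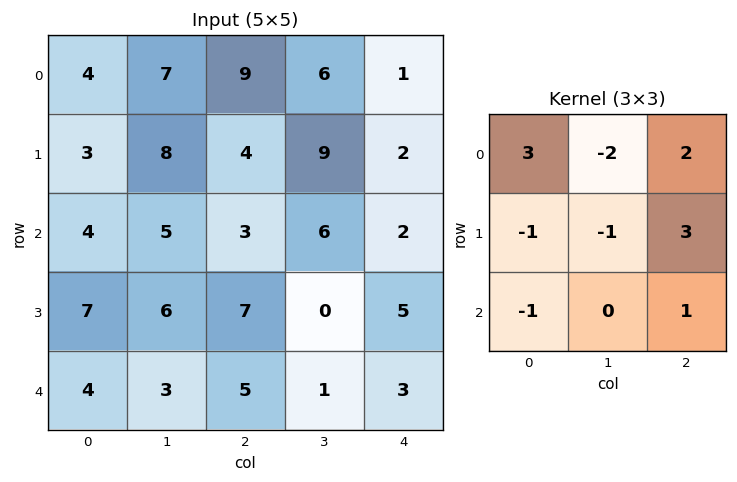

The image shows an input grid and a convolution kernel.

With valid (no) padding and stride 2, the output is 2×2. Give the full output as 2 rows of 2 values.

Output[0,0]: The receptive field on the input at this output position is [4 7 9 / 3 8 4 / 4 5 3]. Elementwise product with the kernel and sum: 4·3 + 7·-2 + 9·2 + 3·-1 + 8·-1 + 4·3 + 4·-1 + 3·1.
Output[0,1]: The receptive field on the input at this output position is [9 6 1 / 4 9 2 / 3 6 2]. Elementwise product with the kernel and sum: 9·3 + 6·-2 + 1·2 + 4·-1 + 9·-1 + 2·3 + 3·-1 + 2·1.

16 9
17 7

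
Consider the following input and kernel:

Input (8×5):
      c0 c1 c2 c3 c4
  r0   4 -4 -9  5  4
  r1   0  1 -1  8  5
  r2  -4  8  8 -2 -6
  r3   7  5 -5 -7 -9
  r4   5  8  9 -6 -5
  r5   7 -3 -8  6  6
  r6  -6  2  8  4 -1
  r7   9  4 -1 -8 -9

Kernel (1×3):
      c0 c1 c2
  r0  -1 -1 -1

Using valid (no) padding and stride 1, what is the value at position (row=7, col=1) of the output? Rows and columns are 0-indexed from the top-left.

The receptive field on the input at this output position is [4 -1 -8]. Elementwise product with the kernel and sum: 4·-1 + -1·-1 + -8·-1.

5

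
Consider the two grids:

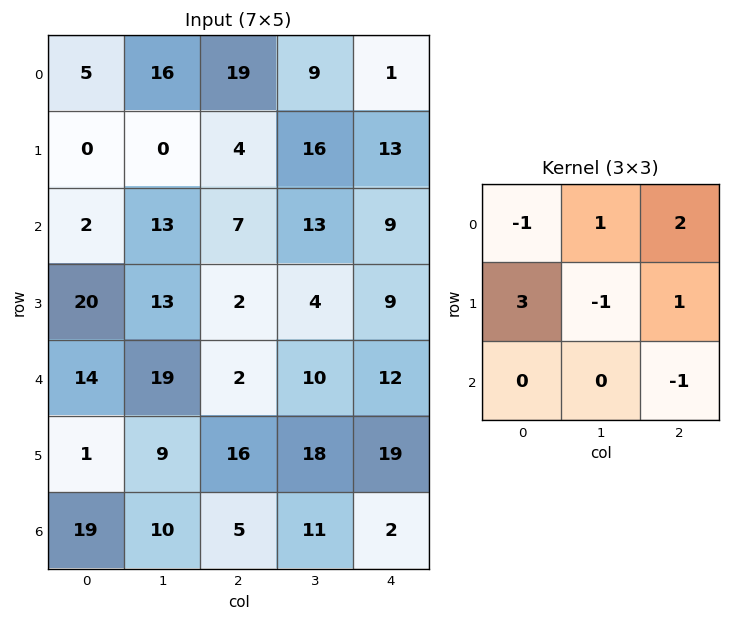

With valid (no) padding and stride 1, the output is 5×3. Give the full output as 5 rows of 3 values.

Output[0,0]: The receptive field on the input at this output position is [5 16 19 / 0 0 4 / 2 13 7]. Elementwise product with the kernel and sum: 5·-1 + 16·1 + 19·2 + 0·3 + 0·-1 + 4·1 + 7·-1.
Output[0,1]: The receptive field on the input at this output position is [16 19 9 / 0 4 16 / 13 7 13]. Elementwise product with the kernel and sum: 16·-1 + 19·1 + 9·2 + 0·3 + 4·-1 + 16·1 + 13·-1.

46 20 -8
6 77 46
72 51 23
6 44 9
14 21 79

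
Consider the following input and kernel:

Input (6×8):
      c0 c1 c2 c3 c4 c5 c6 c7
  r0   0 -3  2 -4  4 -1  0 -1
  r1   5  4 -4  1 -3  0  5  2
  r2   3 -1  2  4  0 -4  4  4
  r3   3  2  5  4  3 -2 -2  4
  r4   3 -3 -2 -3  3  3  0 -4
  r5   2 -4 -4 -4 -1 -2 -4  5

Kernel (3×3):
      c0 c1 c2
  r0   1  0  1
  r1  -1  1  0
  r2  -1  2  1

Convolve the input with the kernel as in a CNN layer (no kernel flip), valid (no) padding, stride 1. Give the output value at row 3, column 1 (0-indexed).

-1

The receptive field on the input at this output position is [2 5 4 / -3 -2 -3 / -4 -4 -4]. Elementwise product with the kernel and sum: 2·1 + 4·1 + -3·-1 + -2·1 + -4·-1 + -4·2 + -4·1.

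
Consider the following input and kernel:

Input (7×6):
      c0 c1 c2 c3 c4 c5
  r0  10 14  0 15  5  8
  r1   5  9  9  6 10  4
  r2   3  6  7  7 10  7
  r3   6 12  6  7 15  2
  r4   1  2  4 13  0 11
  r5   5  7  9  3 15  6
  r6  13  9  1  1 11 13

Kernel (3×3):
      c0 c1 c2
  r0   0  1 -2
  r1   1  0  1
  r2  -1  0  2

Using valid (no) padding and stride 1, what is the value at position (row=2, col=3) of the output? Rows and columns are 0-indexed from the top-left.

The receptive field on the input at this output position is [7 10 7 / 7 15 2 / 13 0 11]. Elementwise product with the kernel and sum: 10·1 + 7·-2 + 7·1 + 2·1 + 13·-1 + 11·2.

14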